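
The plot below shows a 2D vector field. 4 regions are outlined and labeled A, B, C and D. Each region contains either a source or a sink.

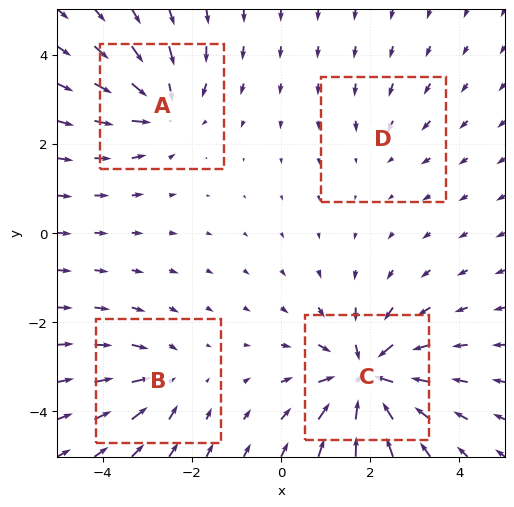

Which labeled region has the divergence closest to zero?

Divergence at each region's feature centre — A: about -5, B: about -4, C: about -8, D: about -2. Region D is closest to zero.

D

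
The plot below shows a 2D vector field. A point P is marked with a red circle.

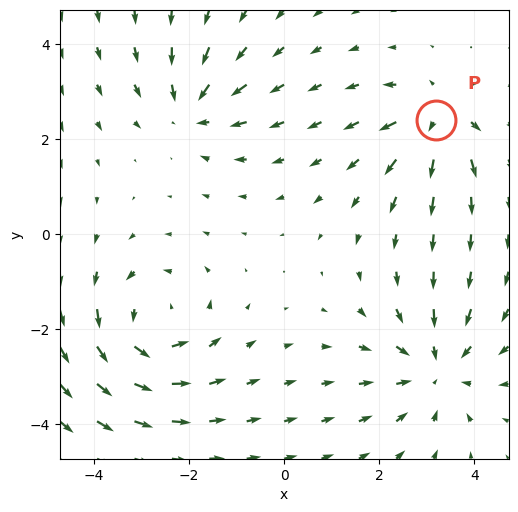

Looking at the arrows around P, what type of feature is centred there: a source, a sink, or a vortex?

At P (3.2, 2.4) the arrows spread outward. Divergence about +4, curl ≈0 — positive divergence with near-zero curl is a source.

source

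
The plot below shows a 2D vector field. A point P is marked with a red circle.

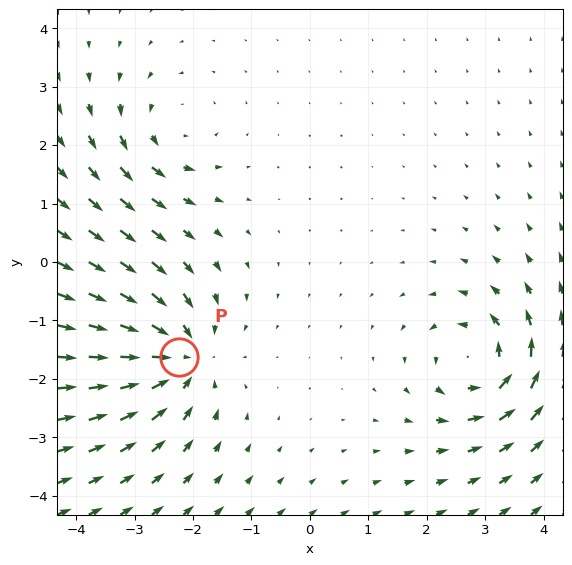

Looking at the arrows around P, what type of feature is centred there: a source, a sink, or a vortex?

sink

At P (-2.2, -1.6) the arrows converge inward. Divergence about -5, curl ≈0 — negative divergence with near-zero curl is a sink.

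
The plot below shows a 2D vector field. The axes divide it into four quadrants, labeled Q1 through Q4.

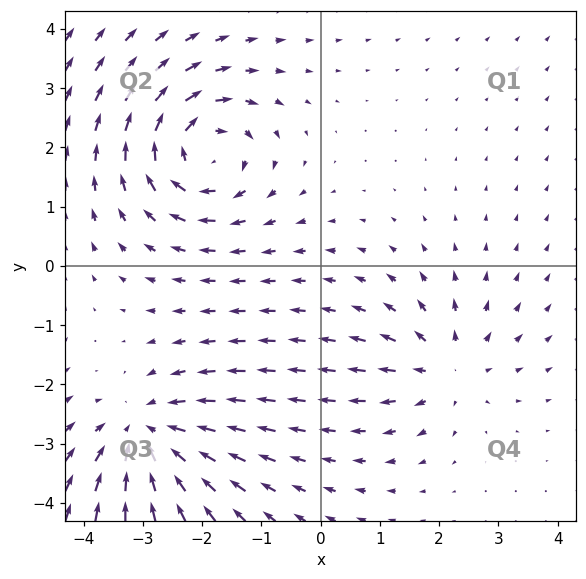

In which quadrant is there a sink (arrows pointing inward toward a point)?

The sink sits at approximately (-2.9, -2.9), which lies in quadrant Q3. The divergence there is about -4, negative as expected for a sink.

Q3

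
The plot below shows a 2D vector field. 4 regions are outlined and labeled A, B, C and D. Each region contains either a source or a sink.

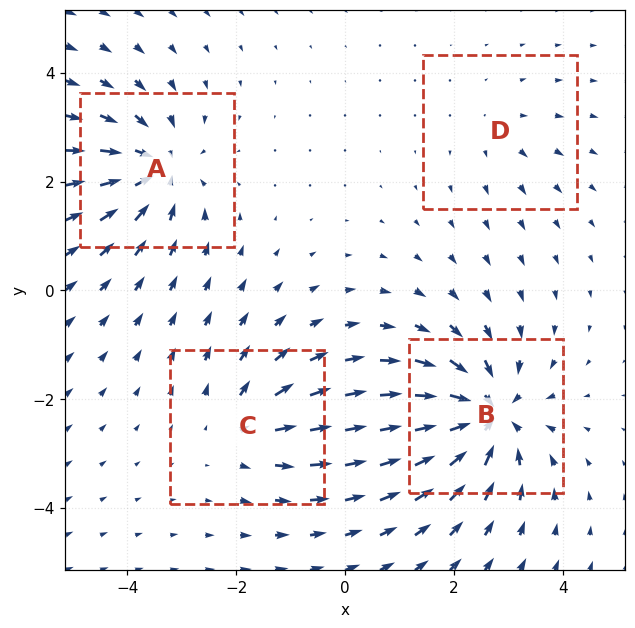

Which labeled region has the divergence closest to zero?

Divergence at each region's feature centre — A: about -5, B: about -7, C: about +4, D: about +2. Region D is closest to zero.

D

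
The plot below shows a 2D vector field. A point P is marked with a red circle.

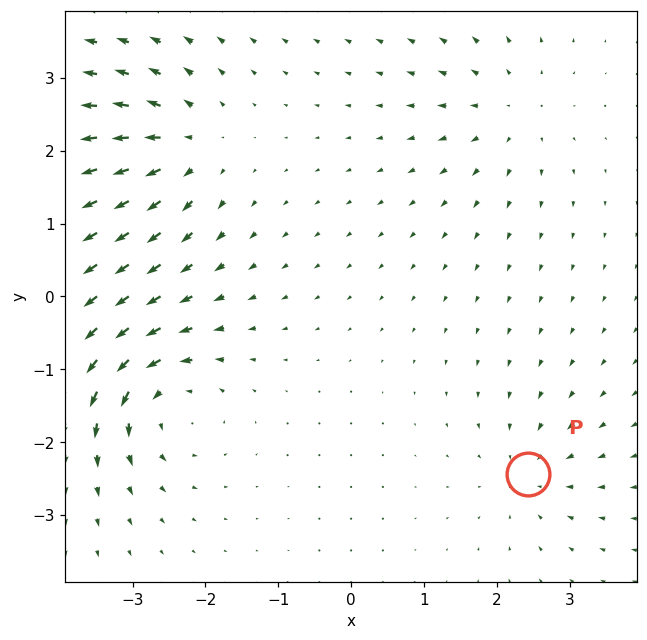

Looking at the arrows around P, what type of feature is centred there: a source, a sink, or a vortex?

At P (2.4, -2.4) the arrows converge inward. Divergence about -4, curl ≈0 — negative divergence with near-zero curl is a sink.

sink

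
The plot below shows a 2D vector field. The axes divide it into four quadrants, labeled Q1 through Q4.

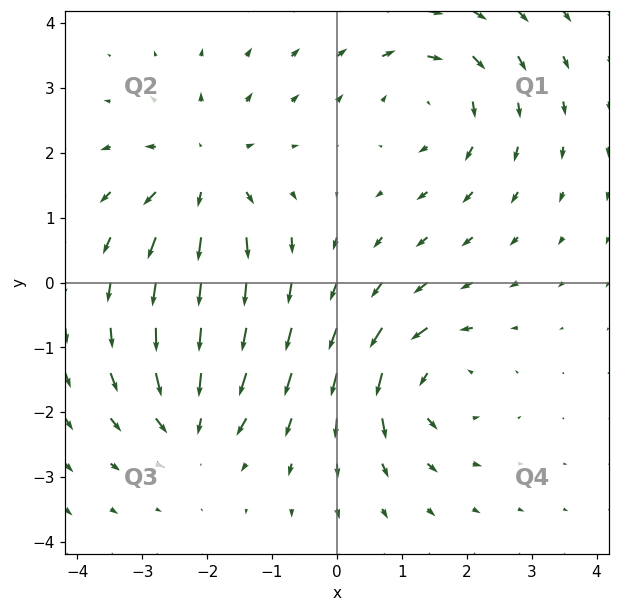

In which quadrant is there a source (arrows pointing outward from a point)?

The source sits at approximately (-2.0, 1.7), which lies in quadrant Q2. The divergence there is about +3, positive as expected for a source.

Q2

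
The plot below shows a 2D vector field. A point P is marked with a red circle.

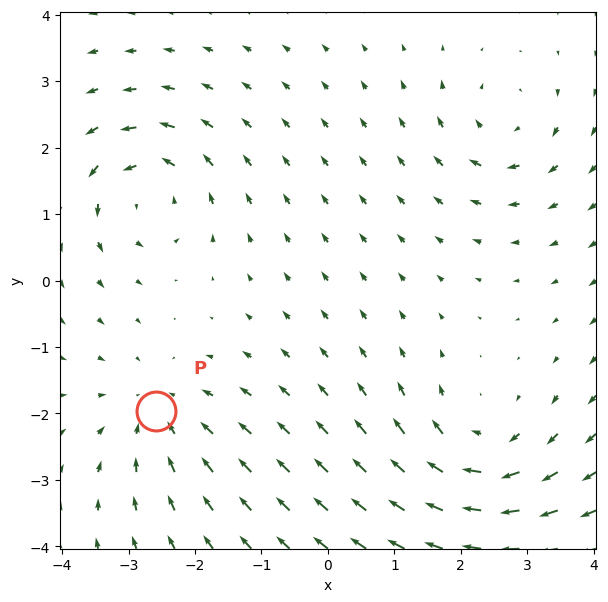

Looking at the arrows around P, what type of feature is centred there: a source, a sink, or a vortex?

sink

At P (-2.6, -2.0) the arrows converge inward. Divergence about -4, curl ≈0 — negative divergence with near-zero curl is a sink.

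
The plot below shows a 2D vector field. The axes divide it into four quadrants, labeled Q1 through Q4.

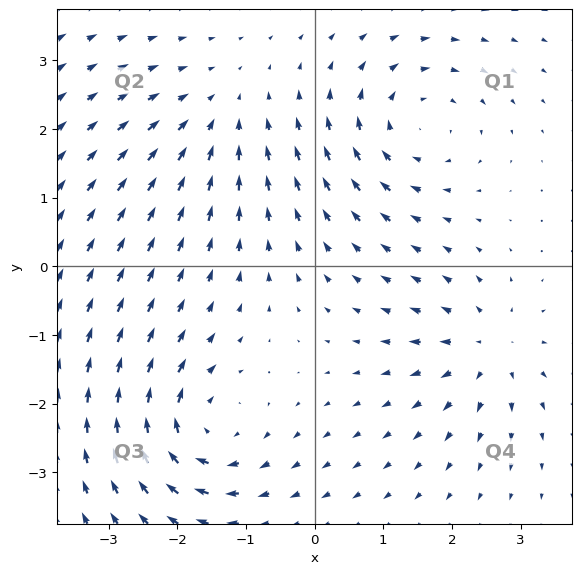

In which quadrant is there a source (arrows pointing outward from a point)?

The source sits at approximately (2.5, -1.2), which lies in quadrant Q4. The divergence there is about +4, positive as expected for a source.

Q4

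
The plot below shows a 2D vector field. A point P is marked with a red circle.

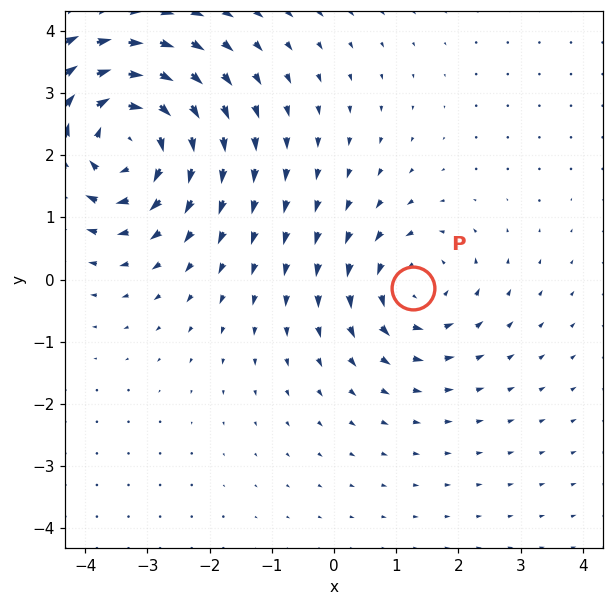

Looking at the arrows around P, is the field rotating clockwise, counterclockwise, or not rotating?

counterclockwise

Near P at (1.3, -0.1) the arrows circulate counterclockwise. The curl (z-component) there is about +3; positive curl means counterclockwise rotation.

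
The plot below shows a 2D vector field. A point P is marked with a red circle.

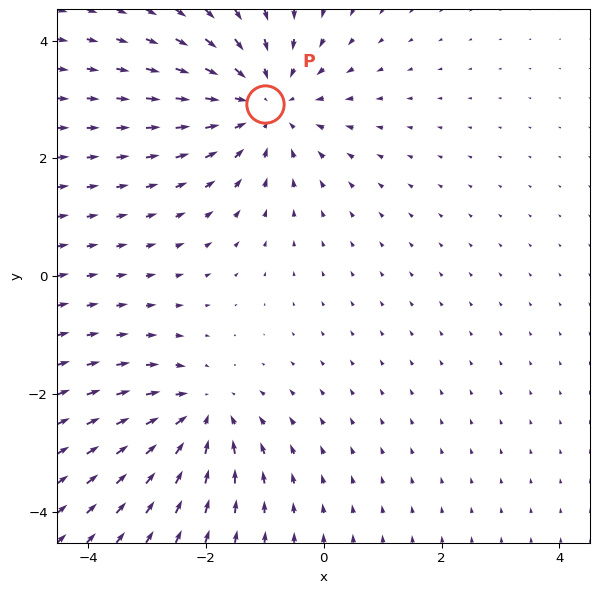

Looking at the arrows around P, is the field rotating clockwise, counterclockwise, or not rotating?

not rotating

Near P at (-1.0, 2.9) the arrows show no circulation. The curl there is ≈0.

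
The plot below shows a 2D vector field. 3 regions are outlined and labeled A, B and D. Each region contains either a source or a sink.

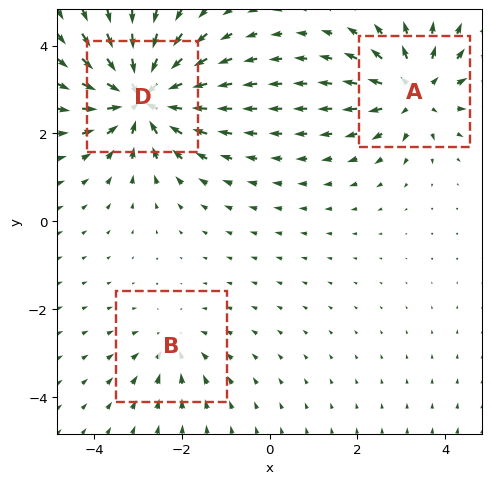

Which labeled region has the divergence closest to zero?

B

Divergence at each region's feature centre — A: about +4, B: about -2, D: about -5. Region B is closest to zero.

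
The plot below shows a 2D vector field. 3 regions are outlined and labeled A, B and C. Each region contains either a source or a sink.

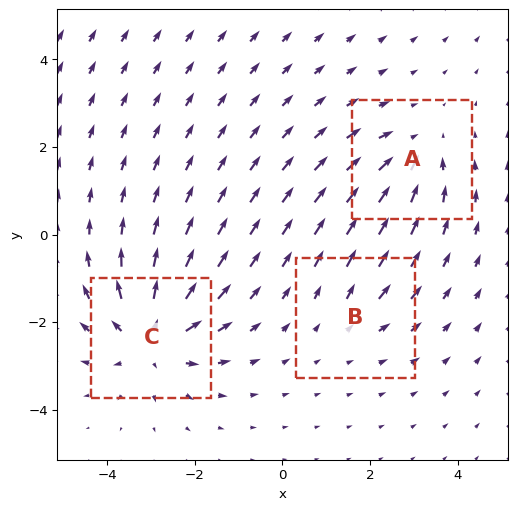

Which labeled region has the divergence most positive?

Divergence at each region's feature centre — A: about -3, B: about +2, C: about +5. Region C is most positive.

C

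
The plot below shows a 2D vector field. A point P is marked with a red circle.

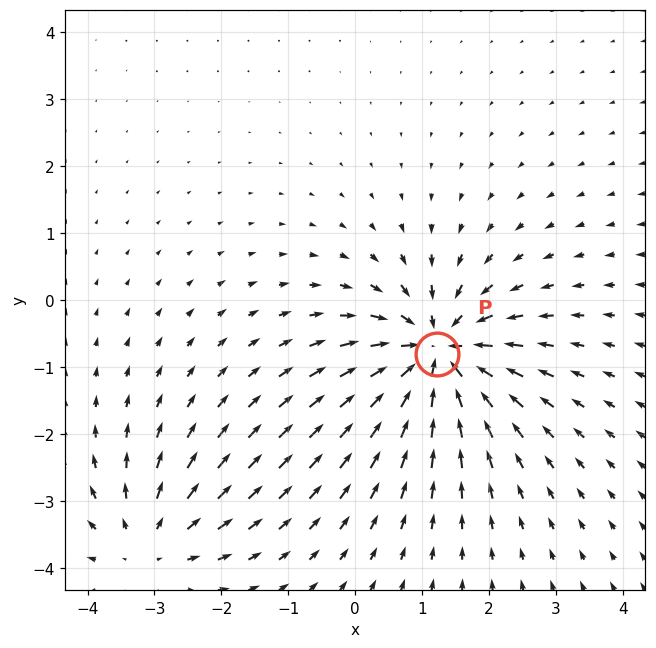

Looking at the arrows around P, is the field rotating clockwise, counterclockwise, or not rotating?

Near P at (1.2, -0.8) the arrows show no circulation. The curl there is ≈0.

not rotating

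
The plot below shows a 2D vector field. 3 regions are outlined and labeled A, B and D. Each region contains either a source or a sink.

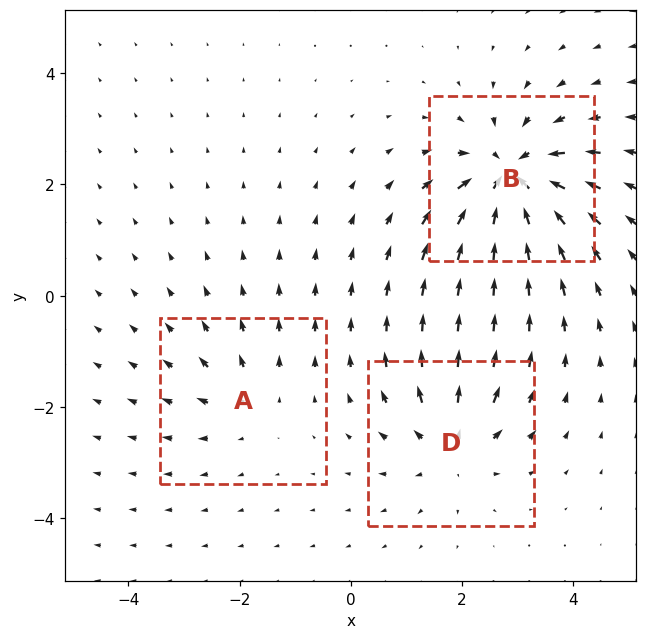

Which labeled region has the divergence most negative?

Divergence at each region's feature centre — A: about +2, B: about -6, D: about +4. Region B is most negative.

B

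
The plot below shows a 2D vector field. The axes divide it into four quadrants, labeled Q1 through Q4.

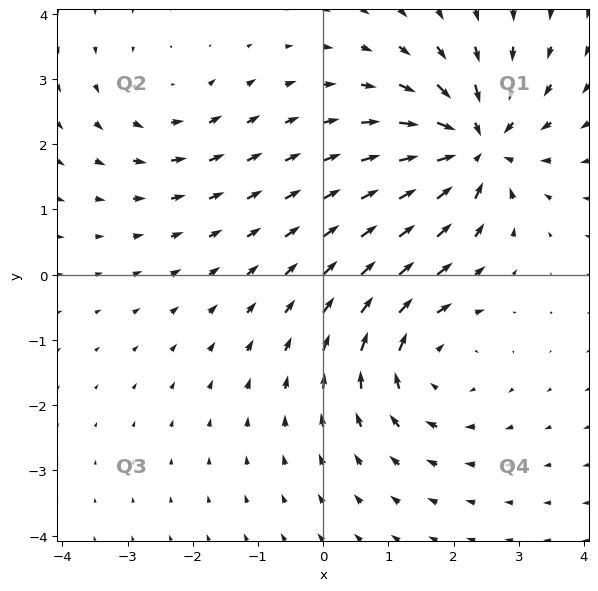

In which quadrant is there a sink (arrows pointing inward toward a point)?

Q1

The sink sits at approximately (2.3, 2.0), which lies in quadrant Q1. The divergence there is about -7, negative as expected for a sink.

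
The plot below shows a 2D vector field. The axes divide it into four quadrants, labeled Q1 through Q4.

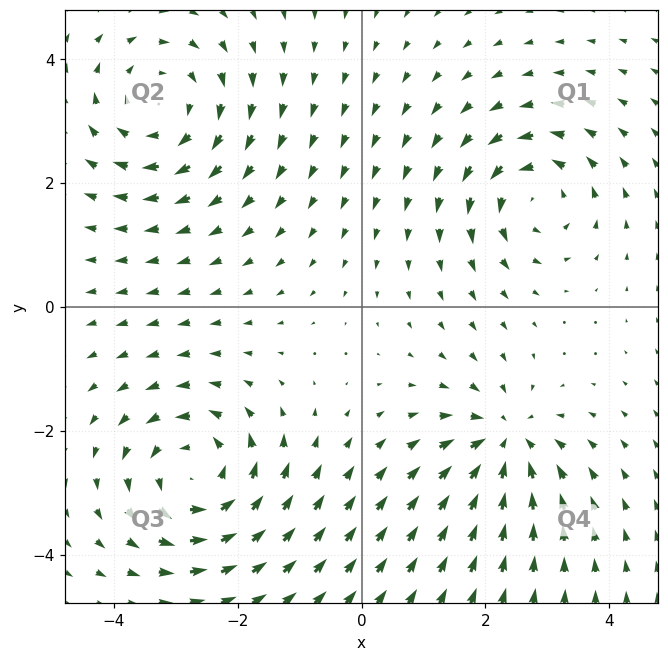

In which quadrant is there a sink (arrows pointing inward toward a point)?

Q4

The sink sits at approximately (2.3, -2.2), which lies in quadrant Q4. The divergence there is about -4, negative as expected for a sink.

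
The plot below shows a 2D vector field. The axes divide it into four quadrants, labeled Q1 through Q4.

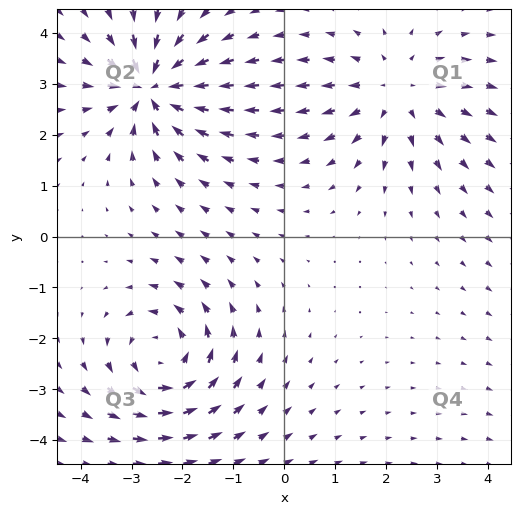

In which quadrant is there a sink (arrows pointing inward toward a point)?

The sink sits at approximately (-2.6, 2.9), which lies in quadrant Q2. The divergence there is about -6, negative as expected for a sink.

Q2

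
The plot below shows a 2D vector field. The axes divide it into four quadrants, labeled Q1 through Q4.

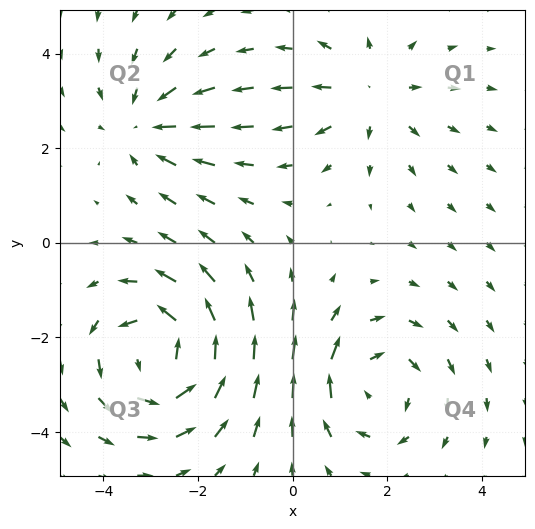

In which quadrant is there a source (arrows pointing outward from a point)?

Q1

The source sits at approximately (1.6, 3.1), which lies in quadrant Q1. The divergence there is about +3, positive as expected for a source.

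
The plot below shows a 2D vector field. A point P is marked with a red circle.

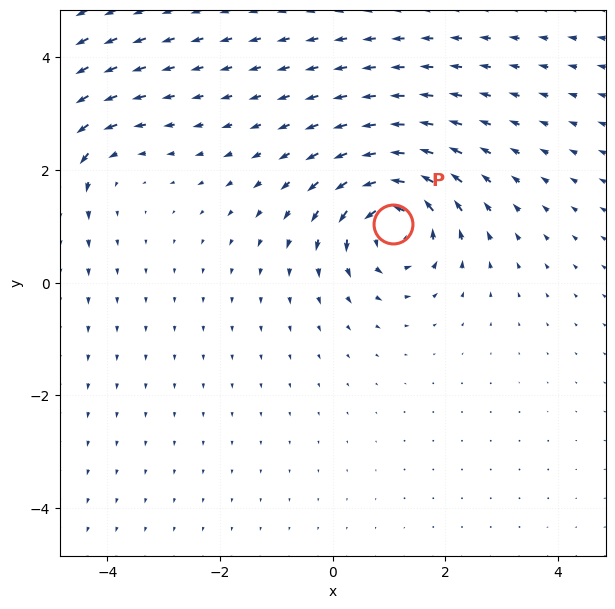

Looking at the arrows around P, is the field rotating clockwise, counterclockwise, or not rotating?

counterclockwise

Near P at (1.1, 1.0) the arrows circulate counterclockwise. The curl (z-component) there is about +6; positive curl means counterclockwise rotation.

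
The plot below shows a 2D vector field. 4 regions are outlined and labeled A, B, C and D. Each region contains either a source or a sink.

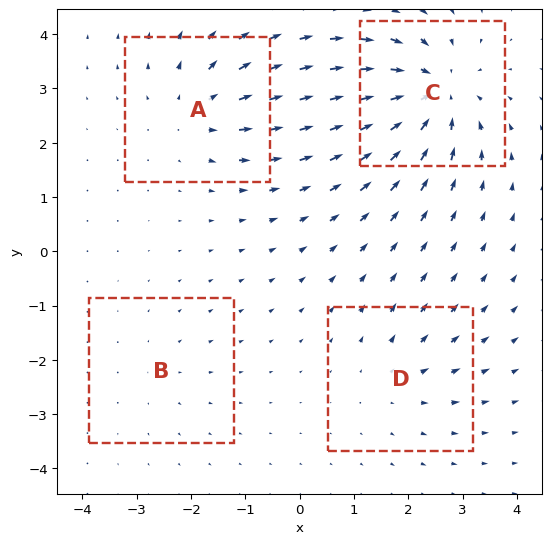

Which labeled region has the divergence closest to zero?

Divergence at each region's feature centre — A: about +4, B: about +2, C: about -7, D: about +3. Region B is closest to zero.

B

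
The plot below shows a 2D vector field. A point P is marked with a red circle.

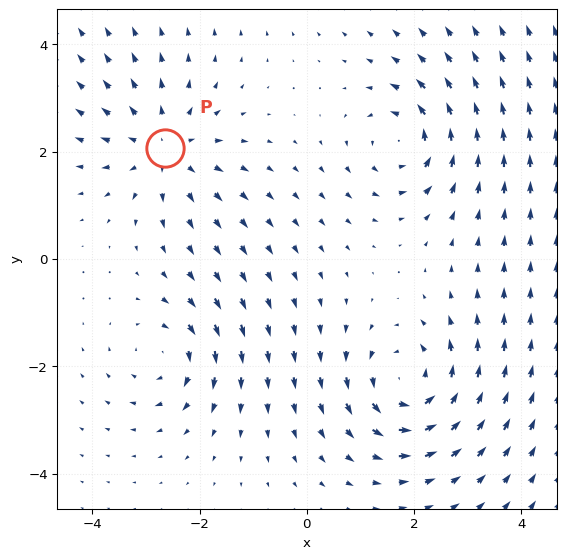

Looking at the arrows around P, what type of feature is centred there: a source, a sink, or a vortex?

source

At P (-2.6, 2.1) the arrows spread outward. Divergence about +4, curl ≈0 — positive divergence with near-zero curl is a source.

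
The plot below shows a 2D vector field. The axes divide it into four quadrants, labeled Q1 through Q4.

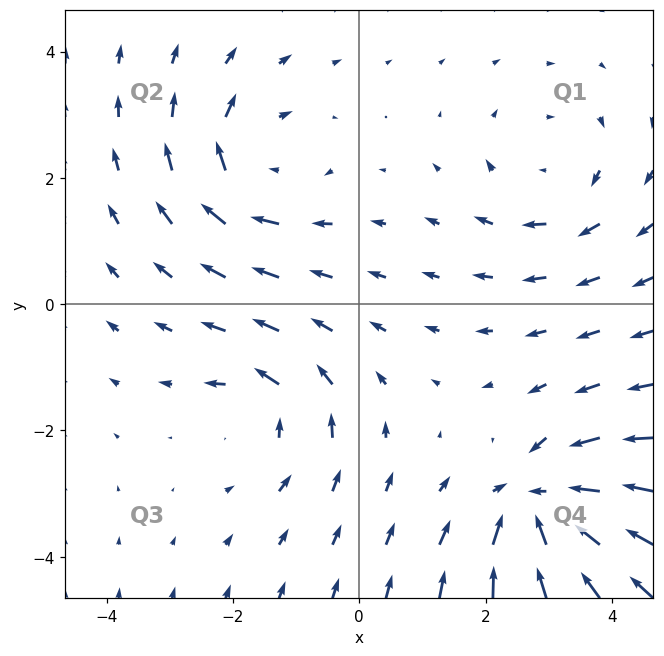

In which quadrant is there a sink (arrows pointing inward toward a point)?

The sink sits at approximately (2.9, -3.2), which lies in quadrant Q4. The divergence there is about -6, negative as expected for a sink.

Q4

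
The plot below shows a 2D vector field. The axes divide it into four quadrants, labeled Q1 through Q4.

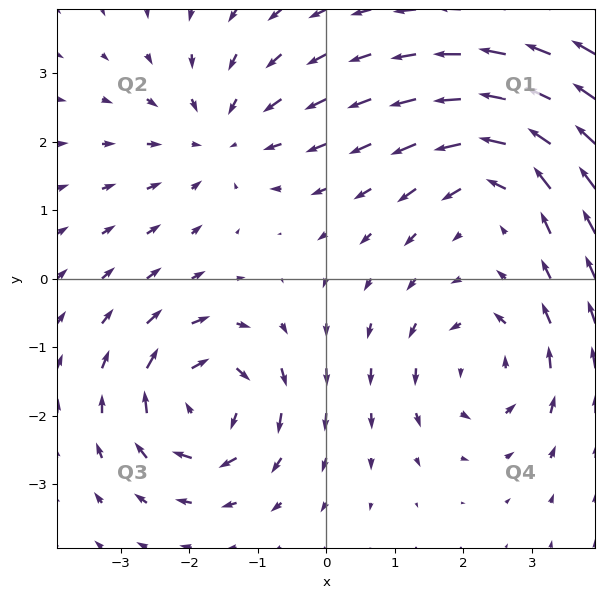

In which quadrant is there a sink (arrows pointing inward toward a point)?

Q2

The sink sits at approximately (-1.5, 2.0), which lies in quadrant Q2. The divergence there is about -3, negative as expected for a sink.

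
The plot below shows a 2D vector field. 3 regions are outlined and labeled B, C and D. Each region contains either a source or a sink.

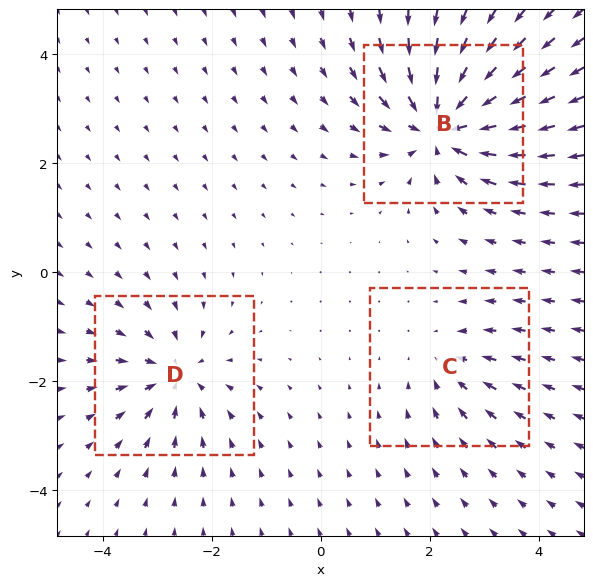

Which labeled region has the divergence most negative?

Divergence at each region's feature centre — B: about -6, C: about -2, D: about -4. Region B is most negative.

B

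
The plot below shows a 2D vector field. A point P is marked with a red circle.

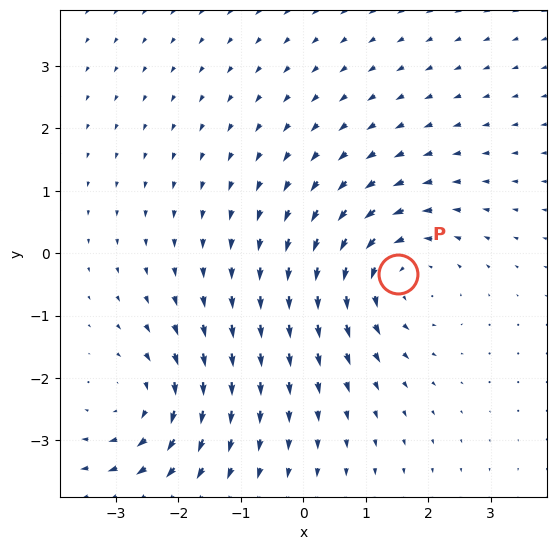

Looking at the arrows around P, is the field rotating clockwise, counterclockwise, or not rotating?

counterclockwise

Near P at (1.5, -0.3) the arrows circulate counterclockwise. The curl (z-component) there is about +3; positive curl means counterclockwise rotation.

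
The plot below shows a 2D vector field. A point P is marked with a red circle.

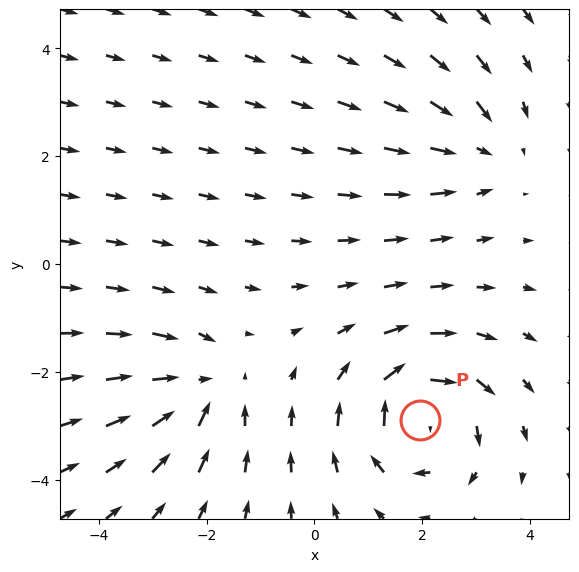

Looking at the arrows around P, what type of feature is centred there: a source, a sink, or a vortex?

vortex

At P (2.0, -2.9) the arrows circulate clockwise. Divergence ≈0, curl about -5 — near-zero divergence with nonzero curl is a vortex.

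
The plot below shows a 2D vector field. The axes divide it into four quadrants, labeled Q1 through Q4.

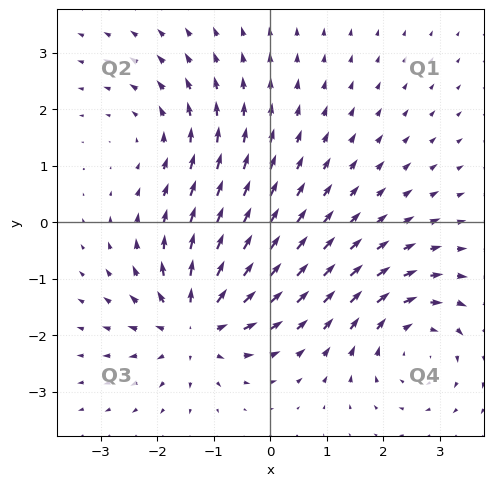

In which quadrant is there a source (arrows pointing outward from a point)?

The source sits at approximately (-1.3, -1.8), which lies in quadrant Q3. The divergence there is about +5, positive as expected for a source.

Q3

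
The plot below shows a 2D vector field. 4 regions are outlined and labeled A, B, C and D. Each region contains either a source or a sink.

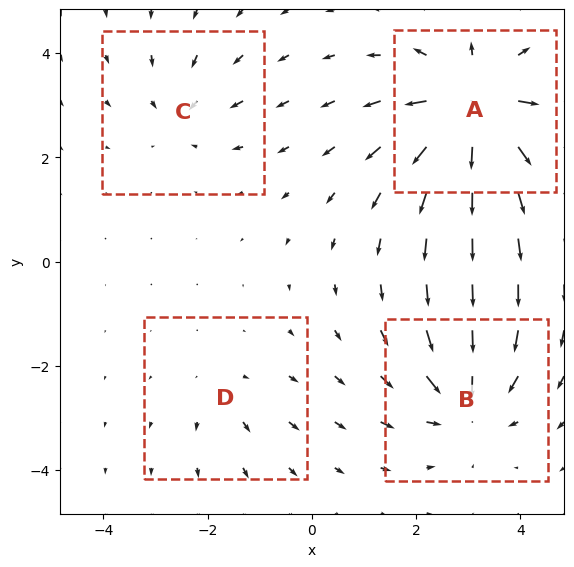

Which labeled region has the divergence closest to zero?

D

Divergence at each region's feature centre — A: about +8, B: about -5, C: about -3, D: about +2. Region D is closest to zero.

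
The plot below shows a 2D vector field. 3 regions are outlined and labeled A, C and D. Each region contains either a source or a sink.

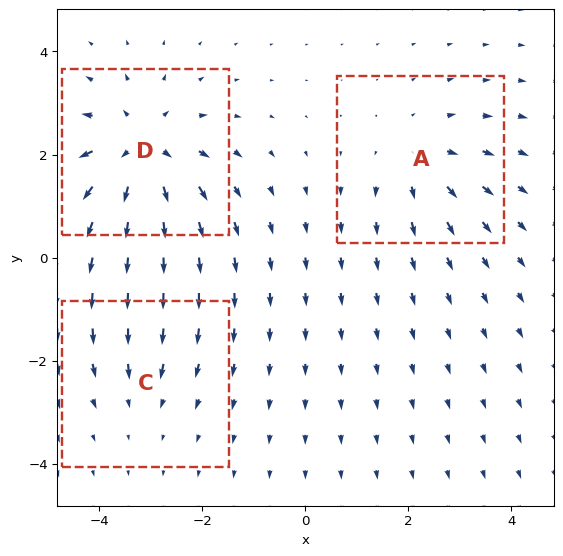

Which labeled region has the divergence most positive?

D

Divergence at each region's feature centre — A: about +3, C: about -2, D: about +5. Region D is most positive.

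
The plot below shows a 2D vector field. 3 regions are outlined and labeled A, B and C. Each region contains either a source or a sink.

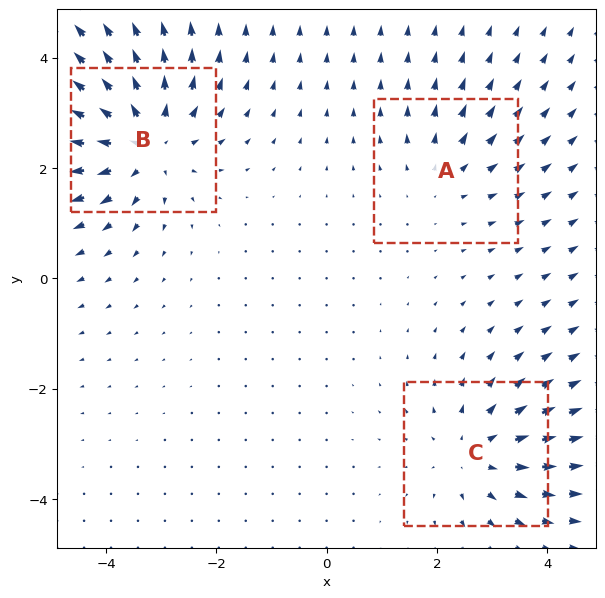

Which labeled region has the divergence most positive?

Divergence at each region's feature centre — A: about +2, B: about +5, C: about +3. Region B is most positive.

B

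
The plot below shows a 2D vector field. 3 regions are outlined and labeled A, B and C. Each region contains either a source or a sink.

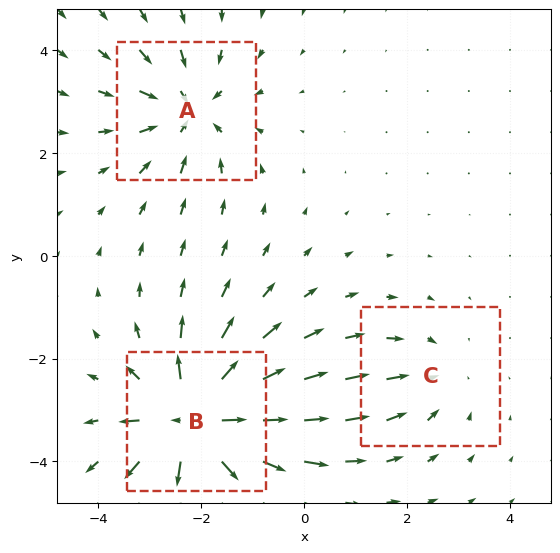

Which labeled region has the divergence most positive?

B

Divergence at each region's feature centre — A: about -3, B: about +5, C: about -2. Region B is most positive.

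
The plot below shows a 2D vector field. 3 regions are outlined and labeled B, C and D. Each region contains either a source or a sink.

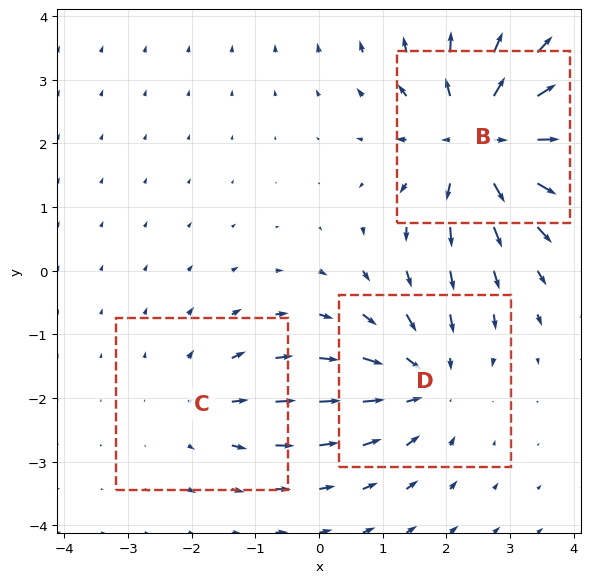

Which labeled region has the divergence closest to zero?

C

Divergence at each region's feature centre — B: about +5, C: about +2, D: about -3. Region C is closest to zero.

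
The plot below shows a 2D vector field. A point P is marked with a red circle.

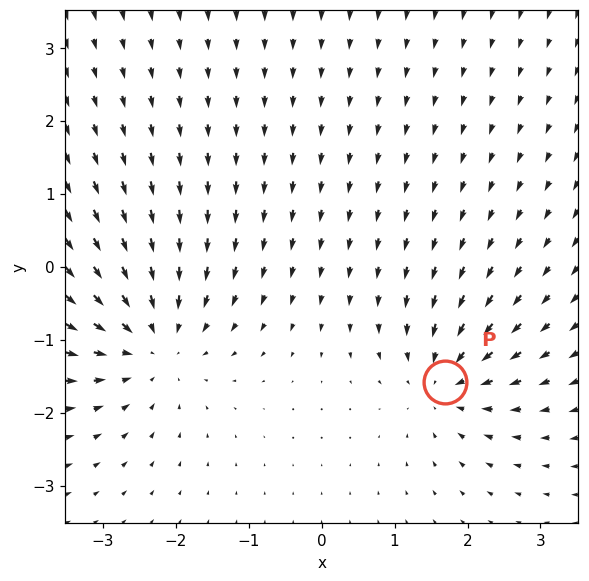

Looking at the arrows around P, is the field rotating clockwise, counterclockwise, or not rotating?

Near P at (1.7, -1.6) the arrows show no circulation. The curl there is ≈0.

not rotating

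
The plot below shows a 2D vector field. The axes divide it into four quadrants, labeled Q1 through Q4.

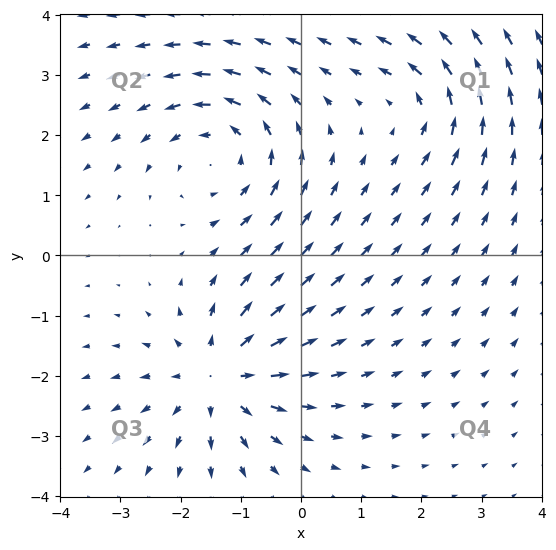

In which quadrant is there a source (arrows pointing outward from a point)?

The source sits at approximately (-1.4, -2.0), which lies in quadrant Q3. The divergence there is about +5, positive as expected for a source.

Q3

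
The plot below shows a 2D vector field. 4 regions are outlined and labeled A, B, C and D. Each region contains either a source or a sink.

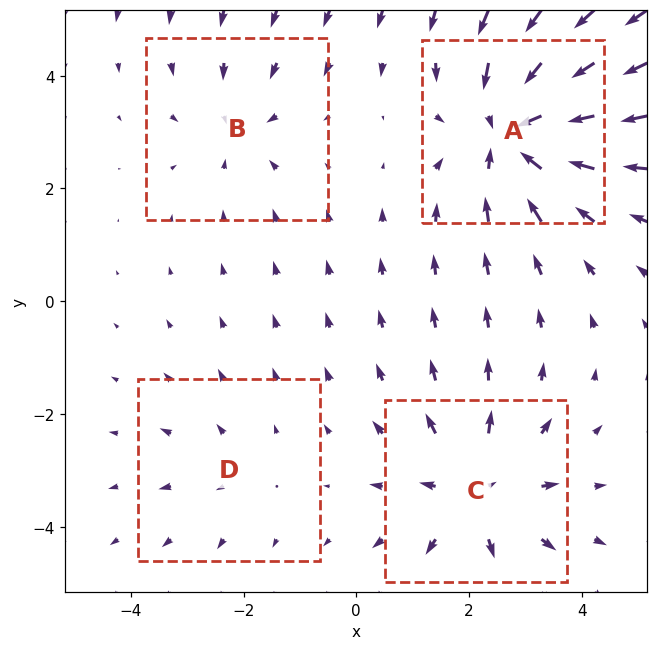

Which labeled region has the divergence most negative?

A

Divergence at each region's feature centre — A: about -6, B: about -3, C: about +4, D: about +2. Region A is most negative.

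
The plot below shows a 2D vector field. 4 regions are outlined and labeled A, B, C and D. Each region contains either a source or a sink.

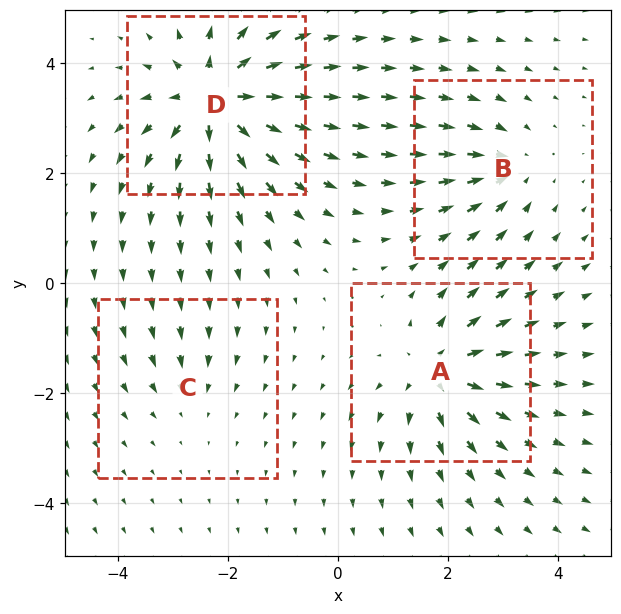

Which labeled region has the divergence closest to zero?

C

Divergence at each region's feature centre — A: about +6, B: about -4, C: about -2, D: about +8. Region C is closest to zero.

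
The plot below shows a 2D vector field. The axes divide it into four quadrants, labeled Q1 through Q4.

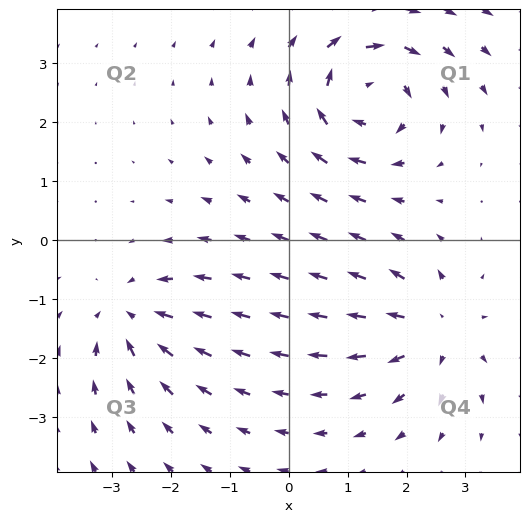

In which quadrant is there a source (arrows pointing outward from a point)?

Q4

The source sits at approximately (2.5, -1.5), which lies in quadrant Q4. The divergence there is about +4, positive as expected for a source.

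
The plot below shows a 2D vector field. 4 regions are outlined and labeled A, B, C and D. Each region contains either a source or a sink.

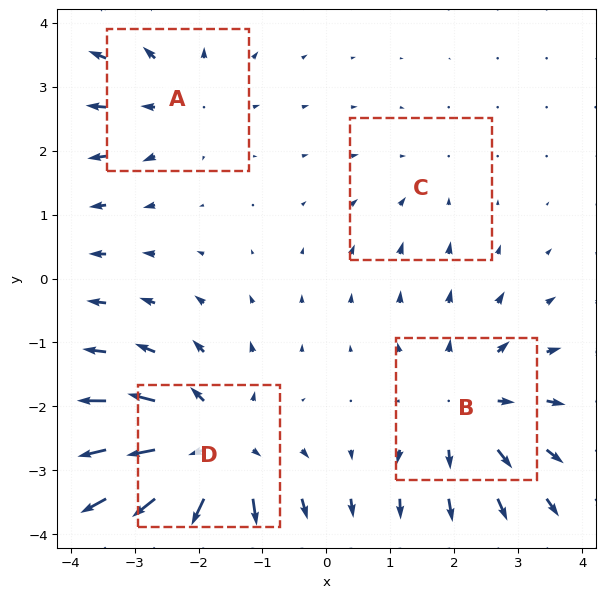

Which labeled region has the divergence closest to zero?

C

Divergence at each region's feature centre — A: about +3, B: about +4, C: about -2, D: about +6. Region C is closest to zero.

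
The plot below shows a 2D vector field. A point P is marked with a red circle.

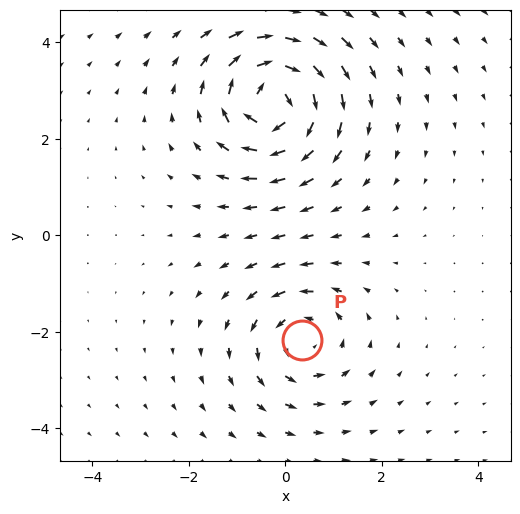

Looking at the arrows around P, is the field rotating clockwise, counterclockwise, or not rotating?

counterclockwise

Near P at (0.3, -2.2) the arrows circulate counterclockwise. The curl (z-component) there is about +4; positive curl means counterclockwise rotation.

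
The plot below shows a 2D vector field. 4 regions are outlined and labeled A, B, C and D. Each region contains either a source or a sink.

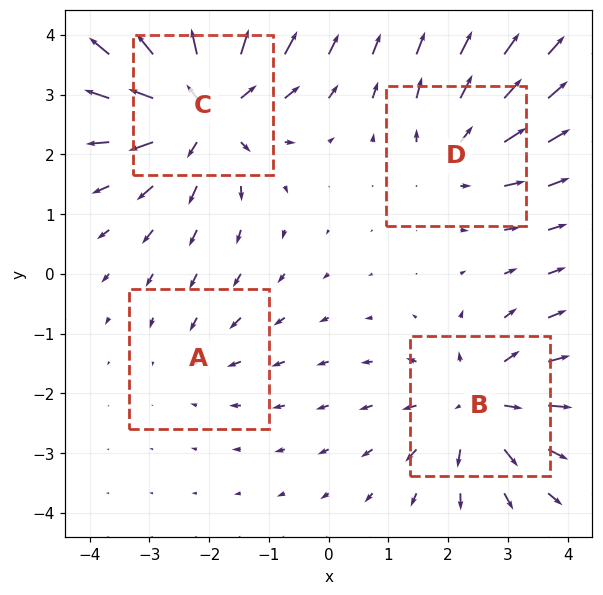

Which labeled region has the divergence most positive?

C

Divergence at each region's feature centre — A: about -2, B: about +5, C: about +6, D: about +3. Region C is most positive.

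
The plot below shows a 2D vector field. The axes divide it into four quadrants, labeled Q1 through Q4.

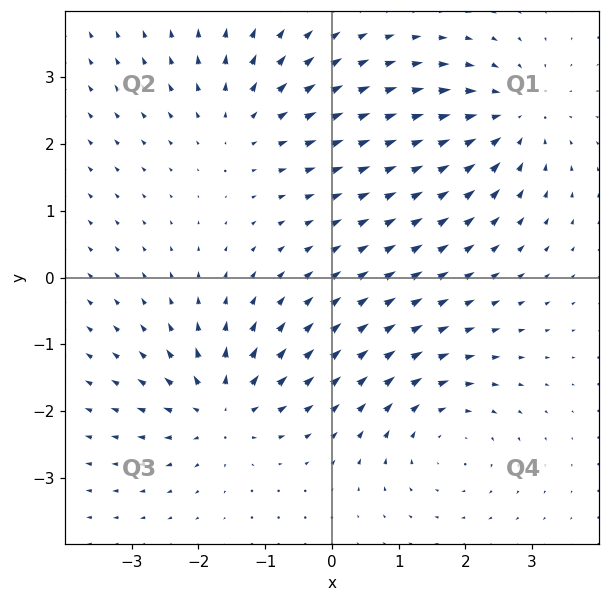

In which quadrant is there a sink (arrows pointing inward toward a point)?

The sink sits at approximately (2.7, 2.4), which lies in quadrant Q1. The divergence there is about -4, negative as expected for a sink.

Q1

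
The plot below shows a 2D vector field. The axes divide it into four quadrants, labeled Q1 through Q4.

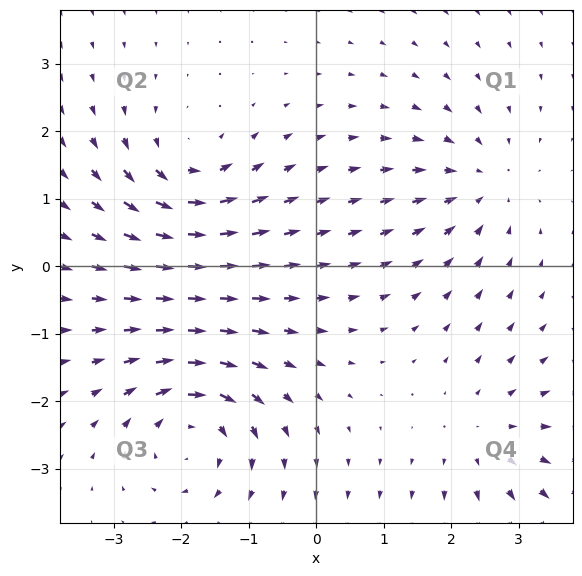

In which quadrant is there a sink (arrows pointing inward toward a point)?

Q1

The sink sits at approximately (2.4, 1.2), which lies in quadrant Q1. The divergence there is about -4, negative as expected for a sink.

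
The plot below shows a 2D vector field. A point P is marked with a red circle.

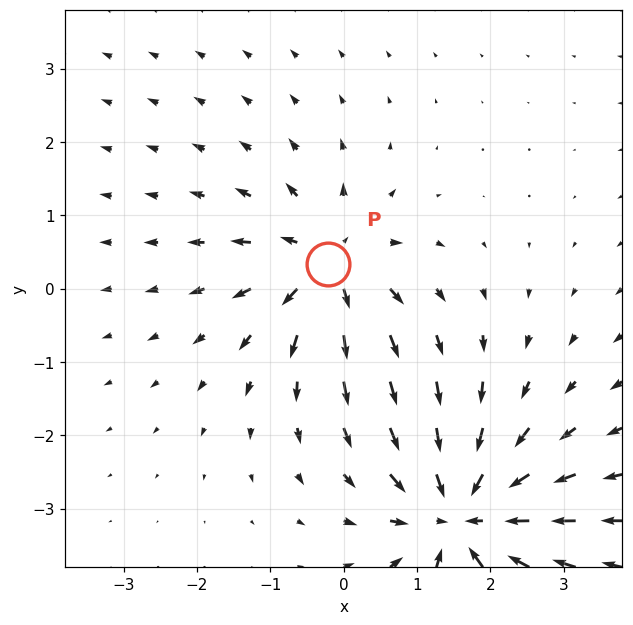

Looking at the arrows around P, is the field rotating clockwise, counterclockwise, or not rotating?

Near P at (-0.2, 0.3) the arrows show no circulation. The curl there is ≈0.

not rotating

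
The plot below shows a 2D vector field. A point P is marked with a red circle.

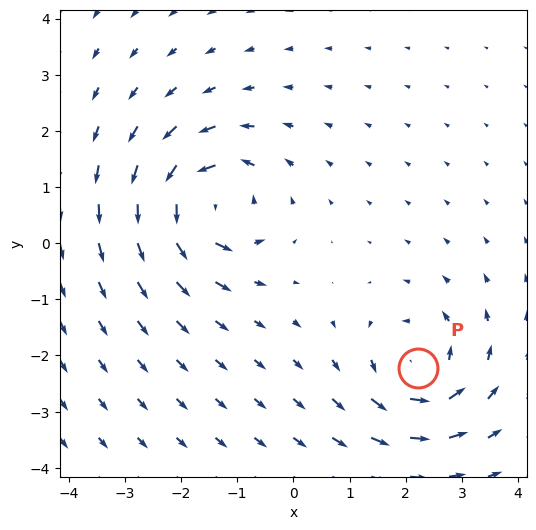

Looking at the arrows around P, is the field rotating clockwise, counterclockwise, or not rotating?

Near P at (2.2, -2.2) the arrows circulate counterclockwise. The curl (z-component) there is about +5; positive curl means counterclockwise rotation.

counterclockwise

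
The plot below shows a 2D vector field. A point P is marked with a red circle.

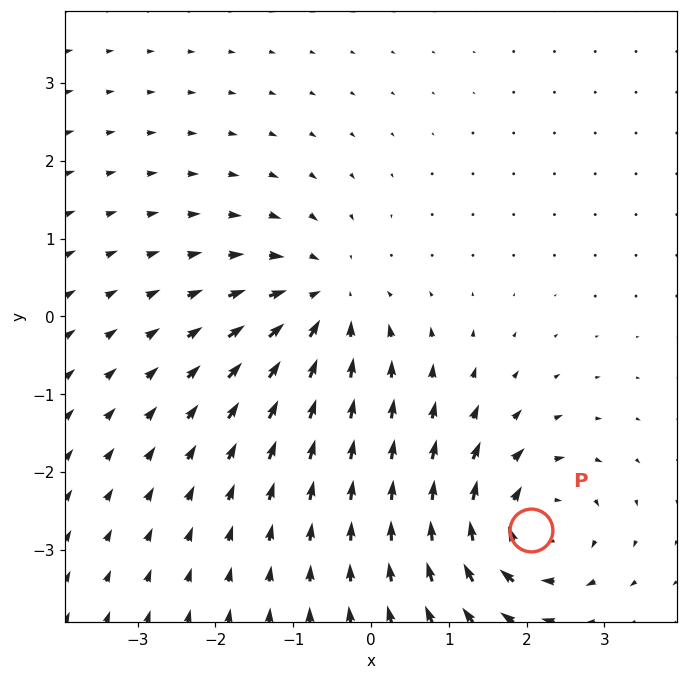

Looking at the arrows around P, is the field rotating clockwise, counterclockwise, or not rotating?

Near P at (2.1, -2.7) the arrows circulate clockwise. The curl (z-component) there is about -4; negative curl means clockwise rotation.

clockwise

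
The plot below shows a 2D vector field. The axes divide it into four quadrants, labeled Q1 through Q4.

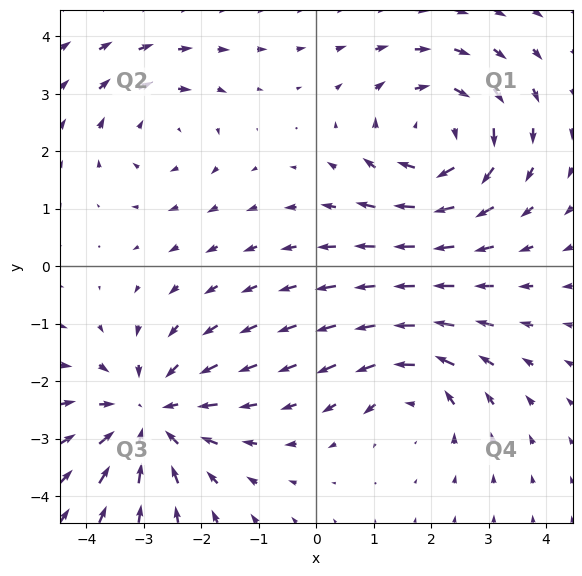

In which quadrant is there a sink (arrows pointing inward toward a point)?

The sink sits at approximately (-2.9, -2.6), which lies in quadrant Q3. The divergence there is about -4, negative as expected for a sink.

Q3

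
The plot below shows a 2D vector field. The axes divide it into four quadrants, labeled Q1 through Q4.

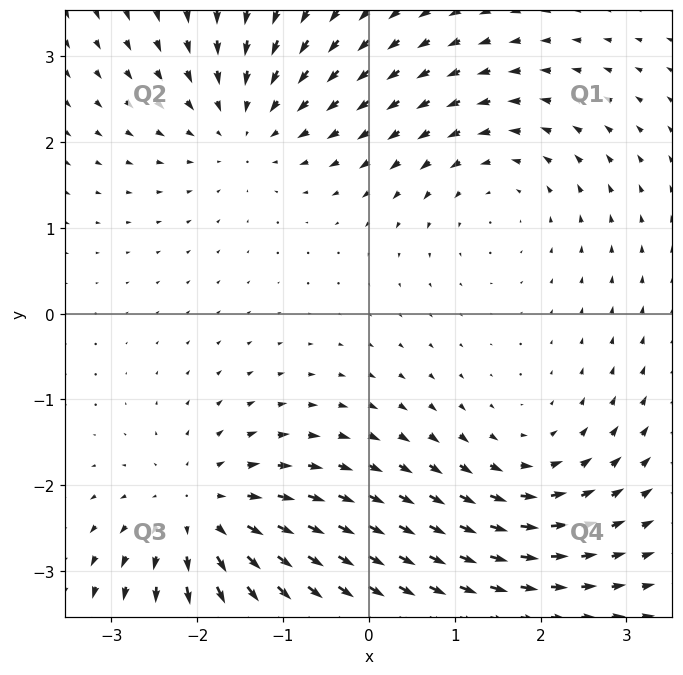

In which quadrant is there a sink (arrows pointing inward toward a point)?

The sink sits at approximately (-1.4, 2.2), which lies in quadrant Q2. The divergence there is about -4, negative as expected for a sink.

Q2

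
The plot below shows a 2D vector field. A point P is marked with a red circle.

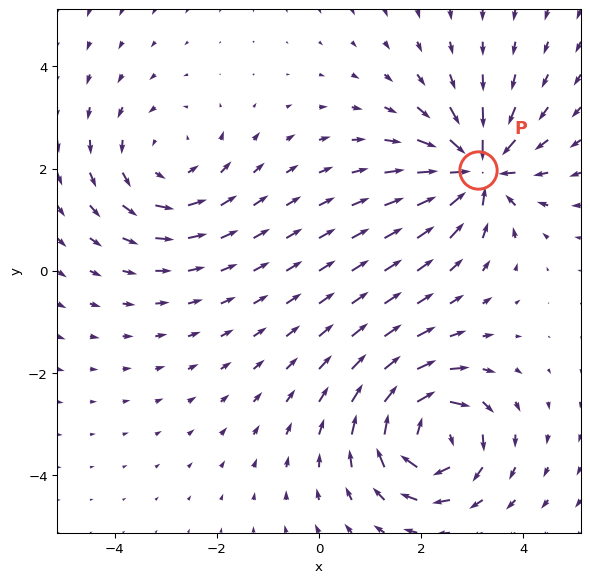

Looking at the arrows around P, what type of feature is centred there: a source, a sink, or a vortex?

At P (3.1, 2.0) the arrows converge inward. Divergence about -5, curl ≈0 — negative divergence with near-zero curl is a sink.

sink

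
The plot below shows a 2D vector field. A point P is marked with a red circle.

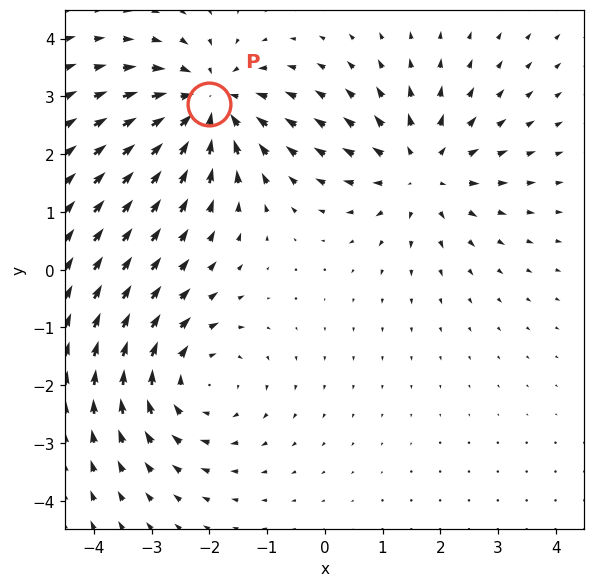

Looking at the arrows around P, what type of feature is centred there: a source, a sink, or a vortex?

At P (-2.0, 2.9) the arrows converge inward. Divergence about -5, curl ≈0 — negative divergence with near-zero curl is a sink.

sink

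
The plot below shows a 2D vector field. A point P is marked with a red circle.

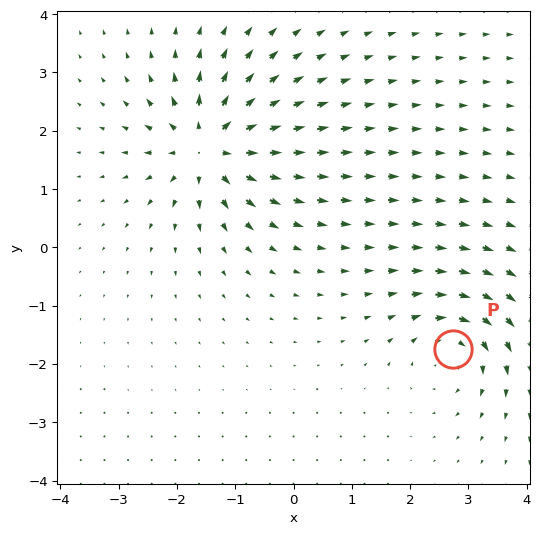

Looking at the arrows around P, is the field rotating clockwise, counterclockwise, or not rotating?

Near P at (2.7, -1.7) the arrows circulate clockwise. The curl (z-component) there is about -5; negative curl means clockwise rotation.

clockwise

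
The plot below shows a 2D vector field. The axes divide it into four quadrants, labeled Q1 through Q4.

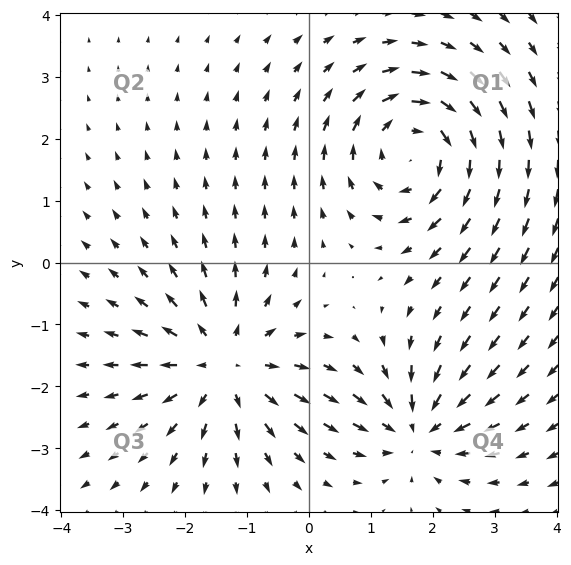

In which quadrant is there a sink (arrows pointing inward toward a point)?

The sink sits at approximately (1.8, -2.7), which lies in quadrant Q4. The divergence there is about -3, negative as expected for a sink.

Q4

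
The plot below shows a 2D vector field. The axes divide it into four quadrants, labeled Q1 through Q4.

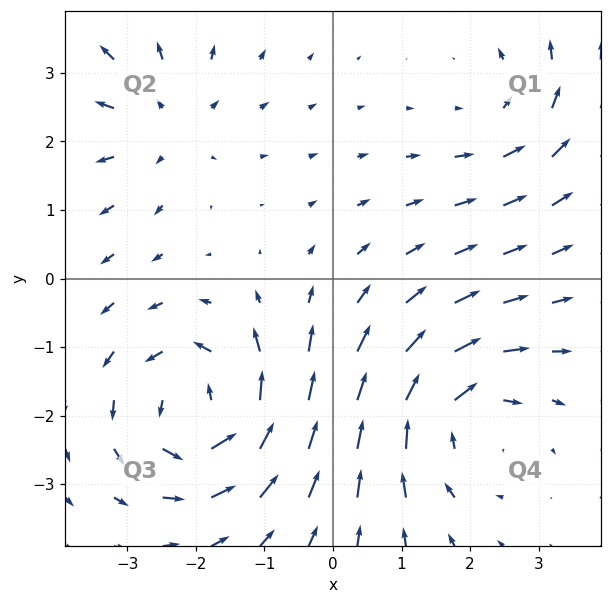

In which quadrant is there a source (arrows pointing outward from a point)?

Q2

The source sits at approximately (-2.5, 2.3), which lies in quadrant Q2. The divergence there is about +3, positive as expected for a source.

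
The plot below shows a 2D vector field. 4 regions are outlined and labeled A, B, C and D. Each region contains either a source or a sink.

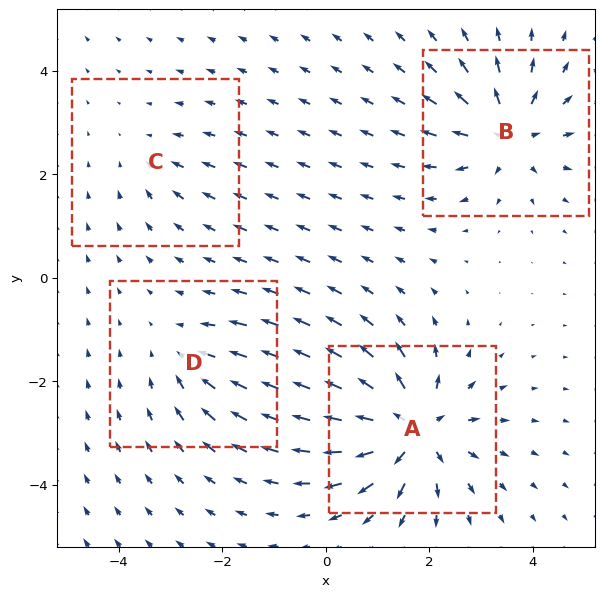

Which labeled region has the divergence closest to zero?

C

Divergence at each region's feature centre — A: about +8, B: about +6, C: about -3, D: about -4. Region C is closest to zero.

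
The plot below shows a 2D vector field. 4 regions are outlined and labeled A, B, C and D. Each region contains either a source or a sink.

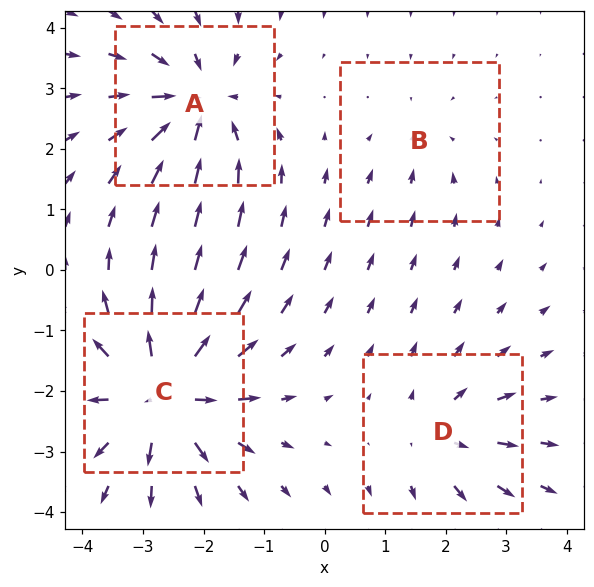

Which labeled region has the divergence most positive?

Divergence at each region's feature centre — A: about -6, B: about -2, C: about +7, D: about +4. Region C is most positive.

C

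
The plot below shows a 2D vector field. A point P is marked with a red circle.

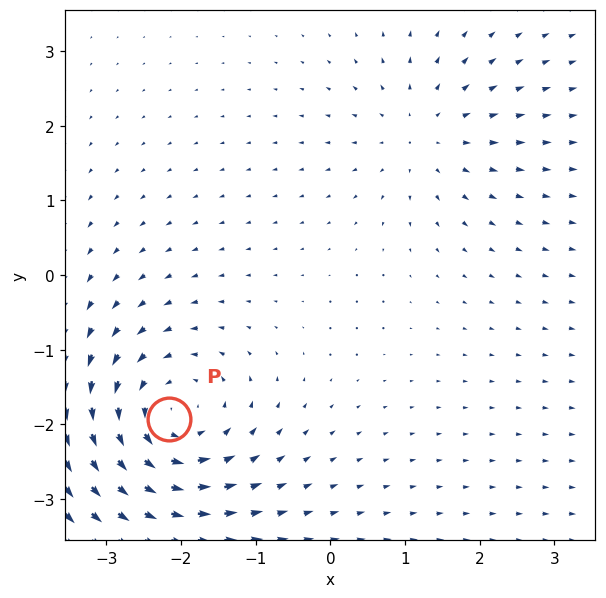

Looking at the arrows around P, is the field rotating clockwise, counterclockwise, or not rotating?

Near P at (-2.2, -1.9) the arrows circulate counterclockwise. The curl (z-component) there is about +5; positive curl means counterclockwise rotation.

counterclockwise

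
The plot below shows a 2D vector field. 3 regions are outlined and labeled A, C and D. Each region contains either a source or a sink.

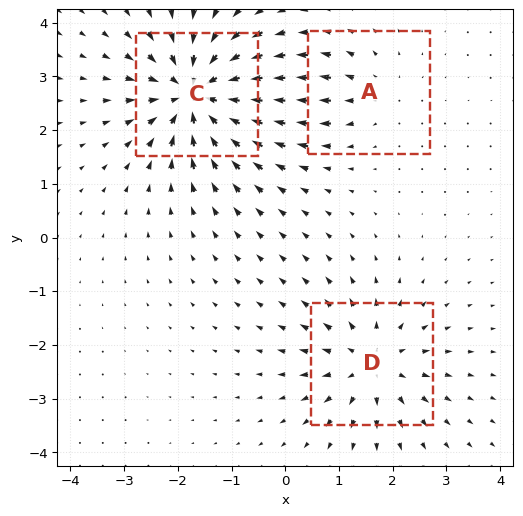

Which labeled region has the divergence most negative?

C

Divergence at each region's feature centre — A: about +2, C: about -6, D: about +4. Region C is most negative.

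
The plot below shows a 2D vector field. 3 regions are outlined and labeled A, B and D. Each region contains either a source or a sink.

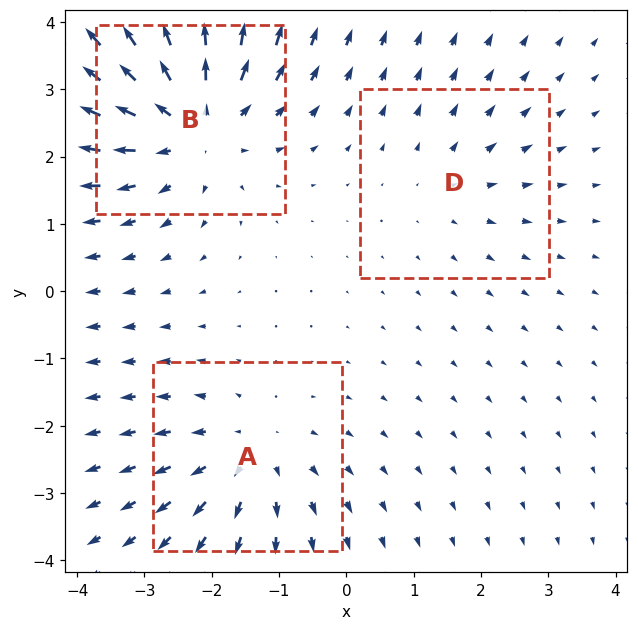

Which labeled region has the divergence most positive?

B

Divergence at each region's feature centre — A: about +3, B: about +5, D: about +2. Region B is most positive.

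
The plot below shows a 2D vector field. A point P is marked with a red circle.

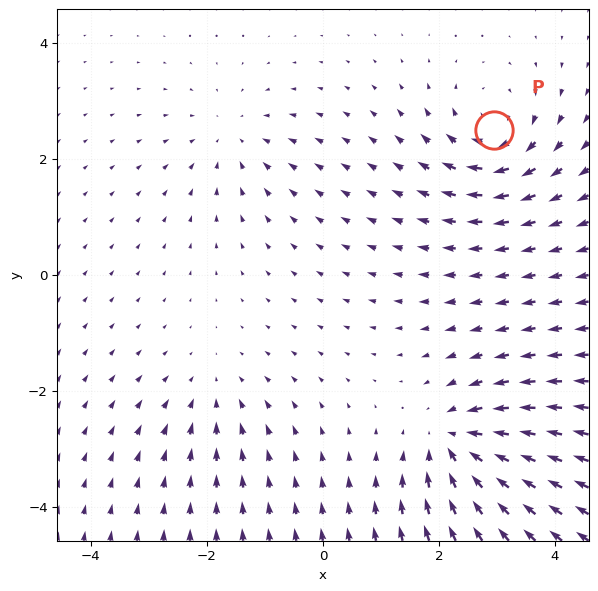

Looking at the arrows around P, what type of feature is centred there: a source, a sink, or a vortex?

vortex

At P (3.0, 2.5) the arrows circulate clockwise. Divergence ≈0, curl about -5 — near-zero divergence with nonzero curl is a vortex.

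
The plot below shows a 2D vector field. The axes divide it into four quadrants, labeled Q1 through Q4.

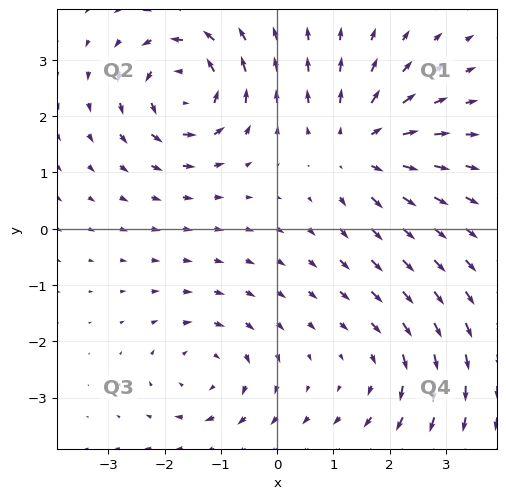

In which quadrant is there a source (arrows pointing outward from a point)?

The source sits at approximately (1.5, 1.4), which lies in quadrant Q1. The divergence there is about +5, positive as expected for a source.

Q1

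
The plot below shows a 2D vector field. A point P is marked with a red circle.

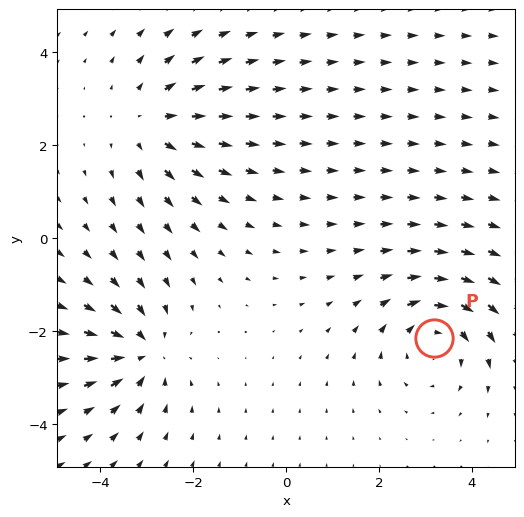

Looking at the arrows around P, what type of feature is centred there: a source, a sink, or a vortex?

At P (3.2, -2.2) the arrows circulate clockwise. Divergence ≈0, curl about -4 — near-zero divergence with nonzero curl is a vortex.

vortex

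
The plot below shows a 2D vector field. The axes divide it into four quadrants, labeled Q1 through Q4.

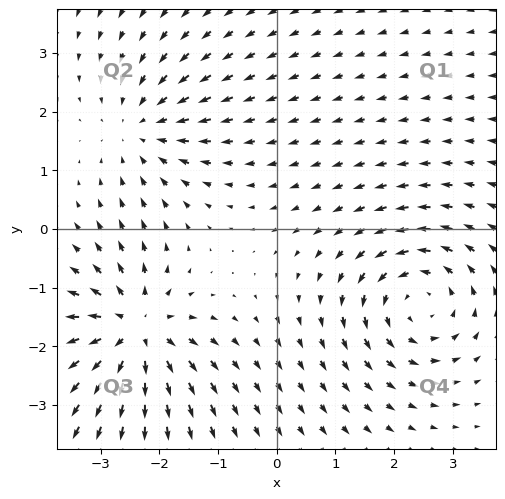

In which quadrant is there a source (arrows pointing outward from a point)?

The source sits at approximately (-2.4, -1.7), which lies in quadrant Q3. The divergence there is about +4, positive as expected for a source.

Q3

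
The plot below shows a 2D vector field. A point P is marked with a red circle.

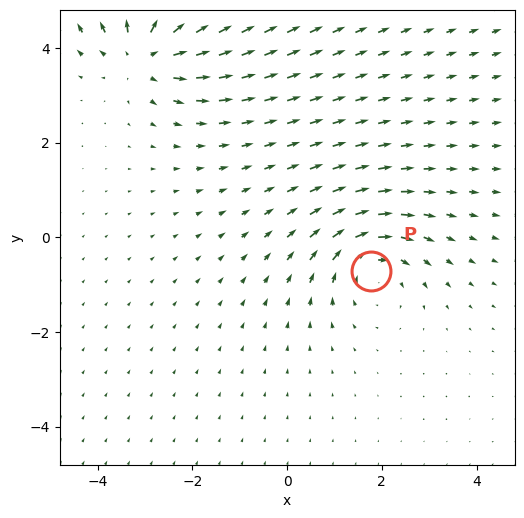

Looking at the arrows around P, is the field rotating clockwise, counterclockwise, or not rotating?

Near P at (1.8, -0.7) the arrows circulate clockwise. The curl (z-component) there is about -3; negative curl means clockwise rotation.

clockwise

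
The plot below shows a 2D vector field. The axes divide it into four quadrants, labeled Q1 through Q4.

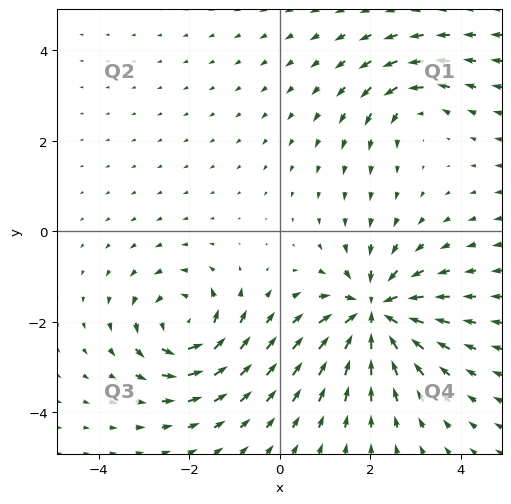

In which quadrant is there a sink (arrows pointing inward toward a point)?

The sink sits at approximately (2.1, -1.8), which lies in quadrant Q4. The divergence there is about -6, negative as expected for a sink.

Q4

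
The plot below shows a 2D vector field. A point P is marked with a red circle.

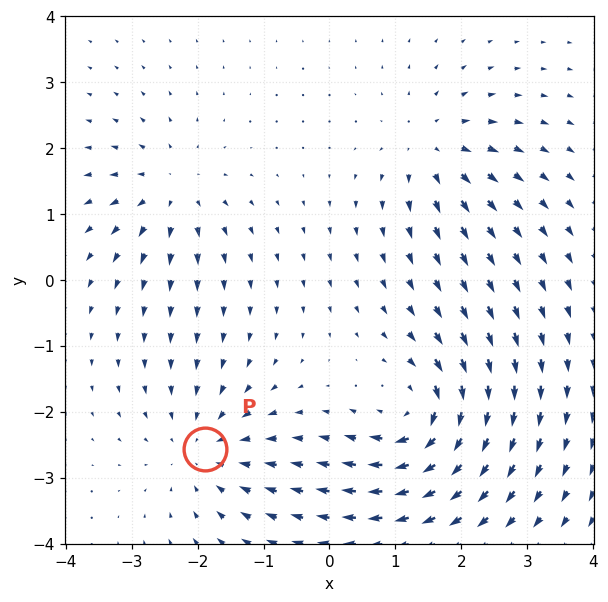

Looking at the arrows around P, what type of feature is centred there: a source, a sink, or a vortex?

At P (-1.9, -2.6) the arrows converge inward. Divergence about -4, curl ≈0 — negative divergence with near-zero curl is a sink.

sink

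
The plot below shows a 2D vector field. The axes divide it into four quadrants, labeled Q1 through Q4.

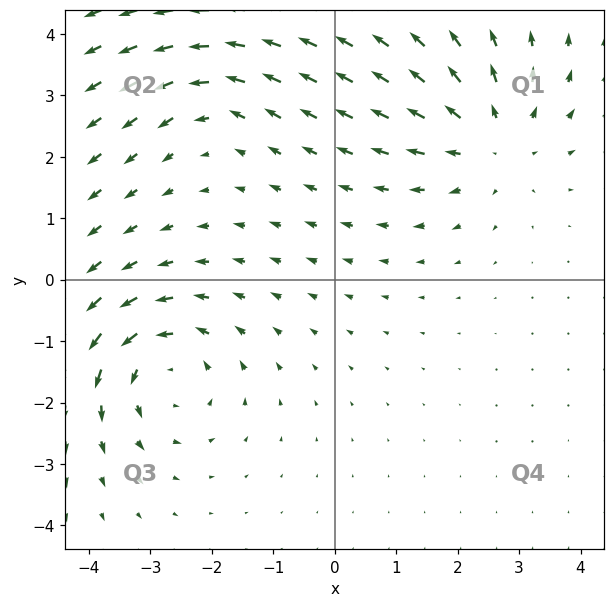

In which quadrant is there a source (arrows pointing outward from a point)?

Q1

The source sits at approximately (2.6, 2.3), which lies in quadrant Q1. The divergence there is about +4, positive as expected for a source.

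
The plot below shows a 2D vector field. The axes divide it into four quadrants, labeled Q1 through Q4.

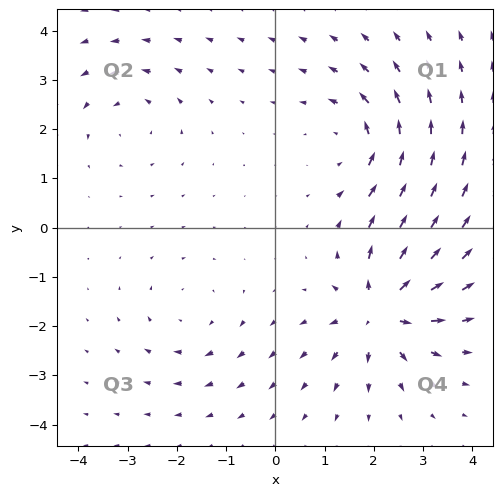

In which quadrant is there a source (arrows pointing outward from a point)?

Q4

The source sits at approximately (2.2, -1.7), which lies in quadrant Q4. The divergence there is about +6, positive as expected for a source.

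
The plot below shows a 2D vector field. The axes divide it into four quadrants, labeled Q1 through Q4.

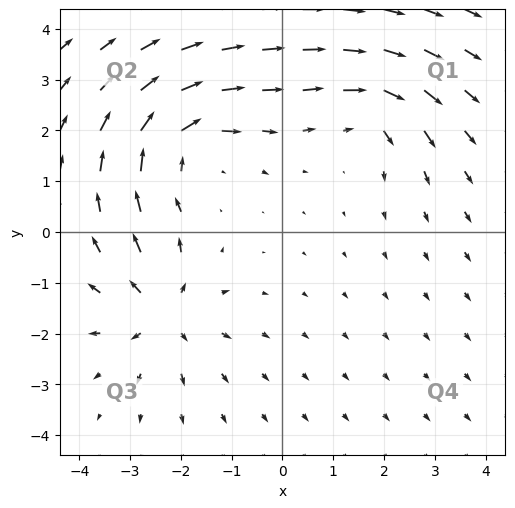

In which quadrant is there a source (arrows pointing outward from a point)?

Q3

The source sits at approximately (-2.4, -1.6), which lies in quadrant Q3. The divergence there is about +4, positive as expected for a source.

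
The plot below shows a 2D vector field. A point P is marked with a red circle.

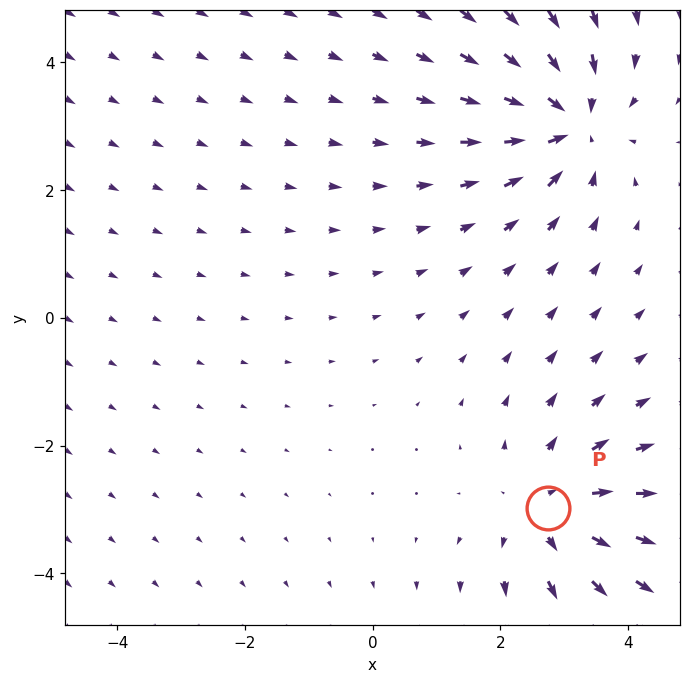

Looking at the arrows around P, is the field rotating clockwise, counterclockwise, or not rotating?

Near P at (2.7, -3.0) the arrows show no circulation. The curl there is ≈0.

not rotating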